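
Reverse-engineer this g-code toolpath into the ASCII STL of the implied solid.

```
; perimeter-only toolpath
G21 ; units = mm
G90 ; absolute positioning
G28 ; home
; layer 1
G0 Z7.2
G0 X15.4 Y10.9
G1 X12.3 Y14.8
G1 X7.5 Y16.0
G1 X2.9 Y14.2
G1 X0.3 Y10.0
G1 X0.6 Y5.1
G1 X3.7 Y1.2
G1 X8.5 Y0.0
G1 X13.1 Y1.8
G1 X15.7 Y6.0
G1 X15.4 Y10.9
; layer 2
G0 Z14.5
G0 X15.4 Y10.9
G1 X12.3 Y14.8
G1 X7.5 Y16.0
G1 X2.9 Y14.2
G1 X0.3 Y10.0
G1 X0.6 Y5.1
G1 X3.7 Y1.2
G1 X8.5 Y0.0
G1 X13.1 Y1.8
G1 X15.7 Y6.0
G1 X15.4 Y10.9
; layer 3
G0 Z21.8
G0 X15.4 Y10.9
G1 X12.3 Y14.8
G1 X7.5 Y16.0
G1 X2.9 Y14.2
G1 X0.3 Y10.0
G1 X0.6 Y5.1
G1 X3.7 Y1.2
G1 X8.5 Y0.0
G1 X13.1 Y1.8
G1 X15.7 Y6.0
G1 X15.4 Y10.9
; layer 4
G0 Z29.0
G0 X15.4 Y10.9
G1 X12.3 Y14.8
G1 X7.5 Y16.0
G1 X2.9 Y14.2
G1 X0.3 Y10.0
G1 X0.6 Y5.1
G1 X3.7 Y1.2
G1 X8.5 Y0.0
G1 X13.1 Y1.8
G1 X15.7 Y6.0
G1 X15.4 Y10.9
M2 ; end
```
solid part
  facet normal 0.0000 0.0000 -1.0000
    outer loop
      vertex 7.5 16.0 0.0
      vertex 12.3 14.8 0.0
      vertex 15.4 10.9 0.0
    endloop
  endfacet
  facet normal 0.0000 0.0000 -1.0000
    outer loop
      vertex 2.9 14.2 0.0
      vertex 7.5 16.0 0.0
      vertex 15.4 10.9 0.0
    endloop
  endfacet
  facet normal 0.0000 0.0000 -1.0000
    outer loop
      vertex 0.3 10.0 0.0
      vertex 2.9 14.2 0.0
      vertex 15.4 10.9 0.0
    endloop
  endfacet
  facet normal 0.0000 0.0000 -1.0000
    outer loop
      vertex 0.6 5.1 0.0
      vertex 0.3 10.0 0.0
      vertex 15.4 10.9 0.0
    endloop
  endfacet
  facet normal 0.0000 0.0000 -1.0000
    outer loop
      vertex 3.7 1.2 0.0
      vertex 0.6 5.1 0.0
      vertex 15.4 10.9 0.0
    endloop
  endfacet
  facet normal 0.0000 0.0000 -1.0000
    outer loop
      vertex 8.5 0.0 0.0
      vertex 3.7 1.2 0.0
      vertex 15.4 10.9 0.0
    endloop
  endfacet
  facet normal 0.0000 0.0000 -1.0000
    outer loop
      vertex 13.1 1.8 0.0
      vertex 8.5 0.0 0.0
      vertex 15.4 10.9 0.0
    endloop
  endfacet
  facet normal 0.0000 0.0000 -1.0000
    outer loop
      vertex 15.7 6.0 0.0
      vertex 13.1 1.8 0.0
      vertex 15.4 10.9 0.0
    endloop
  endfacet
  facet normal 0.0000 0.0000 1.0000
    outer loop
      vertex 15.4 10.9 29.0
      vertex 12.3 14.8 29.0
      vertex 7.5 16.0 29.0
    endloop
  endfacet
  facet normal 0.0000 0.0000 1.0000
    outer loop
      vertex 15.4 10.9 29.0
      vertex 7.5 16.0 29.0
      vertex 2.9 14.2 29.0
    endloop
  endfacet
  facet normal 0.0000 0.0000 1.0000
    outer loop
      vertex 15.4 10.9 29.0
      vertex 2.9 14.2 29.0
      vertex 0.3 10.0 29.0
    endloop
  endfacet
  facet normal 0.0000 0.0000 1.0000
    outer loop
      vertex 15.4 10.9 29.0
      vertex 0.3 10.0 29.0
      vertex 0.6 5.1 29.0
    endloop
  endfacet
  facet normal 0.0000 0.0000 1.0000
    outer loop
      vertex 15.4 10.9 29.0
      vertex 0.6 5.1 29.0
      vertex 3.7 1.2 29.0
    endloop
  endfacet
  facet normal 0.0000 0.0000 1.0000
    outer loop
      vertex 15.4 10.9 29.0
      vertex 3.7 1.2 29.0
      vertex 8.5 0.0 29.0
    endloop
  endfacet
  facet normal 0.0000 0.0000 1.0000
    outer loop
      vertex 15.4 10.9 29.0
      vertex 8.5 0.0 29.0
      vertex 13.1 1.8 29.0
    endloop
  endfacet
  facet normal 0.0000 0.0000 1.0000
    outer loop
      vertex 15.4 10.9 29.0
      vertex 13.1 1.8 29.0
      vertex 15.7 6.0 29.0
    endloop
  endfacet
  facet normal 0.7828 0.6222 0.0000
    outer loop
      vertex 15.4 10.9 0.0
      vertex 12.3 14.8 0.0
      vertex 12.3 14.8 29.0
    endloop
  endfacet
  facet normal 0.7828 0.6222 0.0000
    outer loop
      vertex 15.4 10.9 0.0
      vertex 12.3 14.8 29.0
      vertex 15.4 10.9 29.0
    endloop
  endfacet
  facet normal 0.2425 0.9701 0.0000
    outer loop
      vertex 12.3 14.8 0.0
      vertex 7.5 16.0 0.0
      vertex 7.5 16.0 29.0
    endloop
  endfacet
  facet normal 0.2425 0.9701 0.0000
    outer loop
      vertex 12.3 14.8 0.0
      vertex 7.5 16.0 29.0
      vertex 12.3 14.8 29.0
    endloop
  endfacet
  facet normal -0.3644 0.9312 0.0000
    outer loop
      vertex 7.5 16.0 0.0
      vertex 2.9 14.2 0.0
      vertex 2.9 14.2 29.0
    endloop
  endfacet
  facet normal -0.3644 0.9312 0.0000
    outer loop
      vertex 7.5 16.0 0.0
      vertex 2.9 14.2 29.0
      vertex 7.5 16.0 29.0
    endloop
  endfacet
  facet normal -0.8503 0.5264 0.0000
    outer loop
      vertex 2.9 14.2 0.0
      vertex 0.3 10.0 0.0
      vertex 0.3 10.0 29.0
    endloop
  endfacet
  facet normal -0.8503 0.5264 0.0000
    outer loop
      vertex 2.9 14.2 0.0
      vertex 0.3 10.0 29.0
      vertex 2.9 14.2 29.0
    endloop
  endfacet
  facet normal -0.9981 -0.0611 0.0000
    outer loop
      vertex 0.3 10.0 0.0
      vertex 0.6 5.1 0.0
      vertex 0.6 5.1 29.0
    endloop
  endfacet
  facet normal -0.9981 -0.0611 0.0000
    outer loop
      vertex 0.3 10.0 0.0
      vertex 0.6 5.1 29.0
      vertex 0.3 10.0 29.0
    endloop
  endfacet
  facet normal -0.7828 -0.6222 0.0000
    outer loop
      vertex 0.6 5.1 0.0
      vertex 3.7 1.2 0.0
      vertex 3.7 1.2 29.0
    endloop
  endfacet
  facet normal -0.7828 -0.6222 0.0000
    outer loop
      vertex 0.6 5.1 0.0
      vertex 3.7 1.2 29.0
      vertex 0.6 5.1 29.0
    endloop
  endfacet
  facet normal -0.2425 -0.9701 0.0000
    outer loop
      vertex 3.7 1.2 0.0
      vertex 8.5 0.0 0.0
      vertex 8.5 0.0 29.0
    endloop
  endfacet
  facet normal -0.2425 -0.9701 0.0000
    outer loop
      vertex 3.7 1.2 0.0
      vertex 8.5 0.0 29.0
      vertex 3.7 1.2 29.0
    endloop
  endfacet
  facet normal 0.3644 -0.9312 0.0000
    outer loop
      vertex 8.5 0.0 0.0
      vertex 13.1 1.8 0.0
      vertex 13.1 1.8 29.0
    endloop
  endfacet
  facet normal 0.3644 -0.9312 0.0000
    outer loop
      vertex 8.5 0.0 0.0
      vertex 13.1 1.8 29.0
      vertex 8.5 0.0 29.0
    endloop
  endfacet
  facet normal 0.8503 -0.5264 0.0000
    outer loop
      vertex 13.1 1.8 0.0
      vertex 15.7 6.0 0.0
      vertex 15.7 6.0 29.0
    endloop
  endfacet
  facet normal 0.8503 -0.5264 0.0000
    outer loop
      vertex 13.1 1.8 0.0
      vertex 15.7 6.0 29.0
      vertex 13.1 1.8 29.0
    endloop
  endfacet
  facet normal 0.9981 0.0611 0.0000
    outer loop
      vertex 15.7 6.0 0.0
      vertex 15.4 10.9 0.0
      vertex 15.4 10.9 29.0
    endloop
  endfacet
  facet normal 0.9981 0.0611 0.0000
    outer loop
      vertex 15.7 6.0 0.0
      vertex 15.4 10.9 29.0
      vertex 15.7 6.0 29.0
    endloop
  endfacet
endsolid part

The G0 Z moves step by Δz≈7.2 mm. Every layer's G1 loop is the same polygon, so the solid is a straight extrusion of it from z=0 to z≈29. Closing with flat bottom and top caps and triangulating gives 36 facets — a regular 10-sided prism (a cylinder approximated with 10 flat sides), circumscribed radius ≈ 8 mm, height ≈ 29 mm.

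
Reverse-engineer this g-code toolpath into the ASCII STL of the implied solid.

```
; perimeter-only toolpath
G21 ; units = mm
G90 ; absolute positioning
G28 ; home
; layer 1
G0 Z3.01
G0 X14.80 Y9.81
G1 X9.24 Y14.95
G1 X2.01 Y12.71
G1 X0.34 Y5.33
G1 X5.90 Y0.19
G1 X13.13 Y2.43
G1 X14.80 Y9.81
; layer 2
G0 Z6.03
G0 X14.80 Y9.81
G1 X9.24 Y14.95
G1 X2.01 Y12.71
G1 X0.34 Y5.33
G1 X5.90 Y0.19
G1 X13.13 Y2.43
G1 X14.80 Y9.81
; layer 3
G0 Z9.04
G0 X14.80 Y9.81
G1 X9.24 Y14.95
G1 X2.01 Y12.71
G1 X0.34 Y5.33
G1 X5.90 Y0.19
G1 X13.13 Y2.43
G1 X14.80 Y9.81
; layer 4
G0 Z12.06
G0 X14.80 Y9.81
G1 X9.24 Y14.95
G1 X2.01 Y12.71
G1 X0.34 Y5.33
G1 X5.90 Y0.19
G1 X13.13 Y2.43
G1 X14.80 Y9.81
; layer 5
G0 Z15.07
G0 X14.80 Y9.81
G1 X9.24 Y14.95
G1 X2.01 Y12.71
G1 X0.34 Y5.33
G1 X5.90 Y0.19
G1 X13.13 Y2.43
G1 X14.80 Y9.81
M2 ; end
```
solid part
  facet normal 0.0000 0.0000 -1.0000
    outer loop
      vertex 2.01 12.71 0.00
      vertex 9.24 14.95 0.00
      vertex 14.80 9.81 0.00
    endloop
  endfacet
  facet normal 0.0000 0.0000 -1.0000
    outer loop
      vertex 0.34 5.33 0.00
      vertex 2.01 12.71 0.00
      vertex 14.80 9.81 0.00
    endloop
  endfacet
  facet normal 0.0000 0.0000 -1.0000
    outer loop
      vertex 5.90 0.19 0.00
      vertex 0.34 5.33 0.00
      vertex 14.80 9.81 0.00
    endloop
  endfacet
  facet normal 0.0000 0.0000 -1.0000
    outer loop
      vertex 13.13 2.43 0.00
      vertex 5.90 0.19 0.00
      vertex 14.80 9.81 0.00
    endloop
  endfacet
  facet normal 0.0000 0.0000 1.0000
    outer loop
      vertex 14.80 9.81 15.07
      vertex 9.24 14.95 15.07
      vertex 2.01 12.71 15.07
    endloop
  endfacet
  facet normal 0.0000 0.0000 1.0000
    outer loop
      vertex 14.80 9.81 15.07
      vertex 2.01 12.71 15.07
      vertex 0.34 5.33 15.07
    endloop
  endfacet
  facet normal 0.0000 0.0000 1.0000
    outer loop
      vertex 14.80 9.81 15.07
      vertex 0.34 5.33 15.07
      vertex 5.90 0.19 15.07
    endloop
  endfacet
  facet normal 0.0000 0.0000 1.0000
    outer loop
      vertex 14.80 9.81 15.07
      vertex 5.90 0.19 15.07
      vertex 13.13 2.43 15.07
    endloop
  endfacet
  facet normal 0.6788 0.7343 0.0000
    outer loop
      vertex 14.80 9.81 0.00
      vertex 9.24 14.95 0.00
      vertex 9.24 14.95 15.07
    endloop
  endfacet
  facet normal 0.6788 0.7343 0.0000
    outer loop
      vertex 14.80 9.81 0.00
      vertex 9.24 14.95 15.07
      vertex 14.80 9.81 15.07
    endloop
  endfacet
  facet normal -0.2959 0.9552 0.0000
    outer loop
      vertex 9.24 14.95 0.00
      vertex 2.01 12.71 0.00
      vertex 2.01 12.71 15.07
    endloop
  endfacet
  facet normal -0.2959 0.9552 0.0000
    outer loop
      vertex 9.24 14.95 0.00
      vertex 2.01 12.71 15.07
      vertex 9.24 14.95 15.07
    endloop
  endfacet
  facet normal -0.9753 0.2207 0.0000
    outer loop
      vertex 2.01 12.71 0.00
      vertex 0.34 5.33 0.00
      vertex 0.34 5.33 15.07
    endloop
  endfacet
  facet normal -0.9753 0.2207 0.0000
    outer loop
      vertex 2.01 12.71 0.00
      vertex 0.34 5.33 15.07
      vertex 2.01 12.71 15.07
    endloop
  endfacet
  facet normal -0.6788 -0.7343 0.0000
    outer loop
      vertex 0.34 5.33 0.00
      vertex 5.90 0.19 0.00
      vertex 5.90 0.19 15.07
    endloop
  endfacet
  facet normal -0.6788 -0.7343 0.0000
    outer loop
      vertex 0.34 5.33 0.00
      vertex 5.90 0.19 15.07
      vertex 0.34 5.33 15.07
    endloop
  endfacet
  facet normal 0.2959 -0.9552 0.0000
    outer loop
      vertex 5.90 0.19 0.00
      vertex 13.13 2.43 0.00
      vertex 13.13 2.43 15.07
    endloop
  endfacet
  facet normal 0.2959 -0.9552 0.0000
    outer loop
      vertex 5.90 0.19 0.00
      vertex 13.13 2.43 15.07
      vertex 5.90 0.19 15.07
    endloop
  endfacet
  facet normal 0.9753 -0.2207 0.0000
    outer loop
      vertex 13.13 2.43 0.00
      vertex 14.80 9.81 0.00
      vertex 14.80 9.81 15.07
    endloop
  endfacet
  facet normal 0.9753 -0.2207 0.0000
    outer loop
      vertex 13.13 2.43 0.00
      vertex 14.80 9.81 15.07
      vertex 13.13 2.43 15.07
    endloop
  endfacet
endsolid part

The G0 Z moves step by Δz≈3.01 mm. Every layer's G1 loop is the same polygon, so the solid is a straight extrusion of it from z=0 to z≈15.1. Closing with flat bottom and top caps and triangulating gives 20 facets — a regular 6-sided prism (a cylinder approximated with 6 flat sides), circumscribed radius ≈ 7.57 mm, height ≈ 15.1 mm.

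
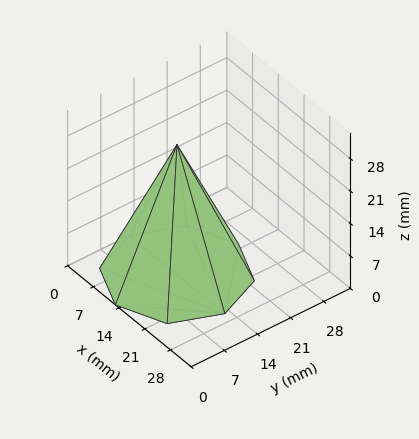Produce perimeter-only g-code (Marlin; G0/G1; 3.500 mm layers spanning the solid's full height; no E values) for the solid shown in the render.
Reading the render: the shape is a regular 8-sided pyramid, base circumscribed radius ≈ 13 mm, apex at z ≈ 28 mm (dimensions read to the nearest mm from the axis ticks). For the g-code, the solid's height is divided into equal slices at the stated Δz and each level perimeter traced with G1 moves after a G0 lift.

; perimeter-only toolpath
G21 ; units = mm
G90 ; absolute positioning
G28 ; home
; layer 1
G0 Z3.500
G0 X24.375 Y13.000
G1 X21.043 Y21.043
G1 X13.000 Y24.375
G1 X4.957 Y21.043
G1 X1.625 Y13.000
G1 X4.957 Y4.957
G1 X13.000 Y1.625
G1 X21.043 Y4.957
G1 X24.375 Y13.000
; layer 2
G0 Z7.000
G0 X22.750 Y13.000
G1 X19.894 Y19.894
G1 X13.000 Y22.750
G1 X6.106 Y19.894
G1 X3.250 Y13.000
G1 X6.106 Y6.106
G1 X13.000 Y3.250
G1 X19.894 Y6.106
G1 X22.750 Y13.000
; layer 3
G0 Z10.500
G0 X21.125 Y13.000
G1 X18.745 Y18.745
G1 X13.000 Y21.125
G1 X7.255 Y18.745
G1 X4.875 Y13.000
G1 X7.255 Y7.255
G1 X13.000 Y4.875
G1 X18.745 Y7.255
G1 X21.125 Y13.000
; layer 4
G0 Z14.000
G0 X19.500 Y13.000
G1 X17.596 Y17.596
G1 X13.000 Y19.500
G1 X8.404 Y17.596
G1 X6.500 Y13.000
G1 X8.404 Y8.404
G1 X13.000 Y6.500
G1 X17.596 Y8.404
G1 X19.500 Y13.000
; layer 5
G0 Z17.500
G0 X17.875 Y13.000
G1 X16.447 Y16.447
G1 X13.000 Y17.875
G1 X9.553 Y16.447
G1 X8.125 Y13.000
G1 X9.553 Y9.553
G1 X13.000 Y8.125
G1 X16.447 Y9.553
G1 X17.875 Y13.000
; layer 6
G0 Z21.000
G0 X16.250 Y13.000
G1 X15.298 Y15.298
G1 X13.000 Y16.250
G1 X10.702 Y15.298
G1 X9.750 Y13.000
G1 X10.702 Y10.702
G1 X13.000 Y9.750
G1 X15.298 Y10.702
G1 X16.250 Y13.000
; layer 7
G0 Z24.500
G0 X14.625 Y13.000
G1 X14.149 Y14.149
G1 X13.000 Y14.625
G1 X11.851 Y14.149
G1 X11.375 Y13.000
G1 X11.851 Y11.851
G1 X13.000 Y11.375
G1 X14.149 Y11.851
G1 X14.625 Y13.000
M2 ; end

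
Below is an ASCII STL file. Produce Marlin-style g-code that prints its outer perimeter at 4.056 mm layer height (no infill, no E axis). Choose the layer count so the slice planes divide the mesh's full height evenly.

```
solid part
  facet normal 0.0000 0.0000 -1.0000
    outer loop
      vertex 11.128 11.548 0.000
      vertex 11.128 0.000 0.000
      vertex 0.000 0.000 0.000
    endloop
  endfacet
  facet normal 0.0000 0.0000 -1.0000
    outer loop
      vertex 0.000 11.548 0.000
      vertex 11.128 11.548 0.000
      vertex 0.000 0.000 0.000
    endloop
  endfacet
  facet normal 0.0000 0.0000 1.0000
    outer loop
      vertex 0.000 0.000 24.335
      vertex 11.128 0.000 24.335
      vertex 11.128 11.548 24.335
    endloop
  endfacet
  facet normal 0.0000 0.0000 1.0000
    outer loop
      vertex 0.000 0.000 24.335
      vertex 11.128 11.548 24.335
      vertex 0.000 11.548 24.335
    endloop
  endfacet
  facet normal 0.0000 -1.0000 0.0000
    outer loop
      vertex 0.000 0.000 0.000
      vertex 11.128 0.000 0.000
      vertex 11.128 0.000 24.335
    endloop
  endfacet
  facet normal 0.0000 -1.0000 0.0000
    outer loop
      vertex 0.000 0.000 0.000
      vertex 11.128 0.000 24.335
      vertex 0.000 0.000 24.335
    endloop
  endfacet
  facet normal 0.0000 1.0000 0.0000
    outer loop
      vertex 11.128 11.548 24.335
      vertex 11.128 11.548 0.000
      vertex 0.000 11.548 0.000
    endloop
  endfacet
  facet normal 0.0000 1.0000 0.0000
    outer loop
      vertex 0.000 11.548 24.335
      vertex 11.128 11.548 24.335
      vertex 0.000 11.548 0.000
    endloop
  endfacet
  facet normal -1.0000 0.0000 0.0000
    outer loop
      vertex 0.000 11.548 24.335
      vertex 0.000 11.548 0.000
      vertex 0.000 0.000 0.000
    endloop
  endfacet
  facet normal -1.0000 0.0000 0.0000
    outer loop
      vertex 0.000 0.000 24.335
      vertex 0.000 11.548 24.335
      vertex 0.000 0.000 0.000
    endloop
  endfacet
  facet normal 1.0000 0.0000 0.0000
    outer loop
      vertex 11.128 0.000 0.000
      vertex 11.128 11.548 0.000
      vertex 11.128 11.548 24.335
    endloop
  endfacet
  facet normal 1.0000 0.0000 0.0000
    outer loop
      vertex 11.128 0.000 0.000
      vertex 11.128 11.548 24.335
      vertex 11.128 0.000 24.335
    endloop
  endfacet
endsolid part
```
; perimeter-only toolpath
G21 ; units = mm
G90 ; absolute positioning
G28 ; home
; layer 1
G0 Z4.056
G0 X0.000 Y0.000
G1 X11.128 Y0.000
G1 X11.128 Y11.548
G1 X0.000 Y11.548
G1 X0.000 Y0.000
; layer 2
G0 Z8.112
G0 X0.000 Y0.000
G1 X11.128 Y0.000
G1 X11.128 Y11.548
G1 X0.000 Y11.548
G1 X0.000 Y0.000
; layer 3
G0 Z12.168
G0 X0.000 Y0.000
G1 X11.128 Y0.000
G1 X11.128 Y11.548
G1 X0.000 Y11.548
G1 X0.000 Y0.000
; layer 4
G0 Z16.223
G0 X0.000 Y0.000
G1 X11.128 Y0.000
G1 X11.128 Y11.548
G1 X0.000 Y11.548
G1 X0.000 Y0.000
; layer 5
G0 Z20.279
G0 X0.000 Y0.000
G1 X11.128 Y0.000
G1 X11.128 Y11.548
G1 X0.000 Y11.548
G1 X0.000 Y0.000
; layer 6
G0 Z24.335
G0 X0.000 Y0.000
G1 X11.128 Y0.000
G1 X11.128 Y11.548
G1 X0.000 Y11.548
G1 X0.000 Y0.000
M2 ; end

The solid is a rectangular box, roughly 11.1 × 11.5 mm footprint and 24.3 mm tall. Slicing at Δz = 4.056 mm — 6 equal slices spanning the solid's height, so layer i sits at z = i·h/6 — gives 6 non-empty perimeters. Each is a 4-segment closed polygon; G0 lifts to the layer z and rapids to the start vertex, then G1 traces the edges.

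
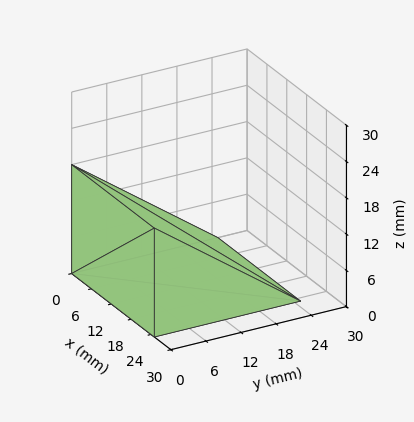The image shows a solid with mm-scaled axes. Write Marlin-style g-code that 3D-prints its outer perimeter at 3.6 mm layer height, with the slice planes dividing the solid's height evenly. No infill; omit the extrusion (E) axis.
Reading the render: the shape is a wedge (ramp): 25 × 25 mm base, rising to 18 mm along the y=0 edge and sloping linearly to z=0 at y=25 (dimensions read to the nearest mm from the axis ticks). For the g-code, the solid's height is divided into equal slices at the stated Δz and each level perimeter traced with G1 moves after a G0 lift.

; perimeter-only toolpath
G21 ; units = mm
G90 ; absolute positioning
G28 ; home
; layer 1
G0 Z3.6
G0 X0.0 Y0.0
G1 X25.0 Y0.0
G1 X25.0 Y20.0
G1 X0.0 Y20.0
G1 X0.0 Y0.0
; layer 2
G0 Z7.2
G0 X0.0 Y0.0
G1 X25.0 Y0.0
G1 X25.0 Y15.0
G1 X0.0 Y15.0
G1 X0.0 Y0.0
; layer 3
G0 Z10.8
G0 X0.0 Y0.0
G1 X25.0 Y0.0
G1 X25.0 Y10.0
G1 X0.0 Y10.0
G1 X0.0 Y0.0
; layer 4
G0 Z14.4
G0 X0.0 Y0.0
G1 X25.0 Y0.0
G1 X25.0 Y5.0
G1 X0.0 Y5.0
G1 X0.0 Y0.0
M2 ; end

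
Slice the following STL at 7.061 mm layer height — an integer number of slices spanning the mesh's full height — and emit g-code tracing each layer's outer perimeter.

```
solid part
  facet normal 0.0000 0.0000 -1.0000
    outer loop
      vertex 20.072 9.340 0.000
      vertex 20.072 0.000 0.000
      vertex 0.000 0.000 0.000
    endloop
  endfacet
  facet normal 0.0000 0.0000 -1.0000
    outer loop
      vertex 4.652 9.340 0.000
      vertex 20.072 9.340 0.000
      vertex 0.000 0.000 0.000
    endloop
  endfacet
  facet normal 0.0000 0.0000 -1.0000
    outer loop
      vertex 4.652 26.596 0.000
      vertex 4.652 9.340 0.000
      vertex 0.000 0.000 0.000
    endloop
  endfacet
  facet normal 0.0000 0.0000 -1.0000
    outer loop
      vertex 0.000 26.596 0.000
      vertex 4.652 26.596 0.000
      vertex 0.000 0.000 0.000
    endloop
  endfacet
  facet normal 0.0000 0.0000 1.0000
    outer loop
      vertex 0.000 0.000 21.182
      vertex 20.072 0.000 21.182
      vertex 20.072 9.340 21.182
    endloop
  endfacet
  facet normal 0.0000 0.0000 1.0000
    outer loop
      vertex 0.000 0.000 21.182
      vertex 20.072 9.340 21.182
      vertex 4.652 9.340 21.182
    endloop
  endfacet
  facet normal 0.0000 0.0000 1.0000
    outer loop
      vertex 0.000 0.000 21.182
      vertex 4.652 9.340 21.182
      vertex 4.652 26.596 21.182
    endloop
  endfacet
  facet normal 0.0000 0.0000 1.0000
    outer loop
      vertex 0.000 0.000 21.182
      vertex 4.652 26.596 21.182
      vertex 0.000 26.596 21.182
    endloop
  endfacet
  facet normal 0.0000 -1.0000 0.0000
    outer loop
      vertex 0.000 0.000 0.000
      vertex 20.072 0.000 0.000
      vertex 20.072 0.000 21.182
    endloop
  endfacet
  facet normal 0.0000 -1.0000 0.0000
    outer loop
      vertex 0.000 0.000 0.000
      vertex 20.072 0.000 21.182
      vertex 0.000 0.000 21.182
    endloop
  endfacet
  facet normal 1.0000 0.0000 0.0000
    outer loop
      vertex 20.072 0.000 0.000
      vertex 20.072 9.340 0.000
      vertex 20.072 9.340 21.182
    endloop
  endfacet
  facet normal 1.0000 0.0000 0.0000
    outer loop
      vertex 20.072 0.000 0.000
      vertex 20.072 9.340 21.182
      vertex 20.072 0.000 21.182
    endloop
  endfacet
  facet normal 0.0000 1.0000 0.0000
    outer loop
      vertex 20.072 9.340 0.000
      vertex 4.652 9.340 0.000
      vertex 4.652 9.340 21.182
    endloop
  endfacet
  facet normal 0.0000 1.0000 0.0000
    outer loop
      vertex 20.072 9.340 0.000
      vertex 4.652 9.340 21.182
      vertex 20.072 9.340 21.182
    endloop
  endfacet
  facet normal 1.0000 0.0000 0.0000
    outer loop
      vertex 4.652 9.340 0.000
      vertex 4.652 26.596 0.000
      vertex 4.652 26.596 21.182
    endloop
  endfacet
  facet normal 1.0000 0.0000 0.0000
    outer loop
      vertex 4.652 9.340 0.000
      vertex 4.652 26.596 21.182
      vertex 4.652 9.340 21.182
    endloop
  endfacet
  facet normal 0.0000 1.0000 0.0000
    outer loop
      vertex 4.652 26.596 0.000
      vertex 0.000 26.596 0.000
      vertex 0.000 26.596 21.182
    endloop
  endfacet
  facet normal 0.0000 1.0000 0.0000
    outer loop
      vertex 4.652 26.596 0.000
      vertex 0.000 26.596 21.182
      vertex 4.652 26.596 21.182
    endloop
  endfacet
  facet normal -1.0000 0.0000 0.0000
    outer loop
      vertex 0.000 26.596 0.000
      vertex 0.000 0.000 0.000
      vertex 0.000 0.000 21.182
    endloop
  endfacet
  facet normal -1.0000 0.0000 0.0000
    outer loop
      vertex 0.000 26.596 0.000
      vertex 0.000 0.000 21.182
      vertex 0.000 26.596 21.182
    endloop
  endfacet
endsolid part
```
; perimeter-only toolpath
G21 ; units = mm
G90 ; absolute positioning
G28 ; home
; layer 1
G0 Z7.061
G0 X0.000 Y0.000
G1 X20.072 Y0.000
G1 X20.072 Y9.340
G1 X4.652 Y9.340
G1 X4.652 Y26.596
G1 X0.000 Y26.596
G1 X0.000 Y0.000
; layer 2
G0 Z14.121
G0 X0.000 Y0.000
G1 X20.072 Y0.000
G1 X20.072 Y9.340
G1 X4.652 Y9.340
G1 X4.652 Y26.596
G1 X0.000 Y26.596
G1 X0.000 Y0.000
; layer 3
G0 Z21.182
G0 X0.000 Y0.000
G1 X20.072 Y0.000
G1 X20.072 Y9.340
G1 X4.652 Y9.340
G1 X4.652 Y26.596
G1 X0.000 Y26.596
G1 X0.000 Y0.000
M2 ; end

The solid is an L-shaped prism: outer 20.1 × 26.6 mm, arm thicknesses ≈ 9.34 mm (horizontal) and 4.65 mm (vertical), extruded 21.2 mm in z. Slicing at Δz = 7.061 mm — 3 equal slices spanning the solid's height, so layer i sits at z = i·h/3 — gives 3 non-empty perimeters. Each is a 6-segment closed polygon; G0 lifts to the layer z and rapids to the start vertex, then G1 traces the edges.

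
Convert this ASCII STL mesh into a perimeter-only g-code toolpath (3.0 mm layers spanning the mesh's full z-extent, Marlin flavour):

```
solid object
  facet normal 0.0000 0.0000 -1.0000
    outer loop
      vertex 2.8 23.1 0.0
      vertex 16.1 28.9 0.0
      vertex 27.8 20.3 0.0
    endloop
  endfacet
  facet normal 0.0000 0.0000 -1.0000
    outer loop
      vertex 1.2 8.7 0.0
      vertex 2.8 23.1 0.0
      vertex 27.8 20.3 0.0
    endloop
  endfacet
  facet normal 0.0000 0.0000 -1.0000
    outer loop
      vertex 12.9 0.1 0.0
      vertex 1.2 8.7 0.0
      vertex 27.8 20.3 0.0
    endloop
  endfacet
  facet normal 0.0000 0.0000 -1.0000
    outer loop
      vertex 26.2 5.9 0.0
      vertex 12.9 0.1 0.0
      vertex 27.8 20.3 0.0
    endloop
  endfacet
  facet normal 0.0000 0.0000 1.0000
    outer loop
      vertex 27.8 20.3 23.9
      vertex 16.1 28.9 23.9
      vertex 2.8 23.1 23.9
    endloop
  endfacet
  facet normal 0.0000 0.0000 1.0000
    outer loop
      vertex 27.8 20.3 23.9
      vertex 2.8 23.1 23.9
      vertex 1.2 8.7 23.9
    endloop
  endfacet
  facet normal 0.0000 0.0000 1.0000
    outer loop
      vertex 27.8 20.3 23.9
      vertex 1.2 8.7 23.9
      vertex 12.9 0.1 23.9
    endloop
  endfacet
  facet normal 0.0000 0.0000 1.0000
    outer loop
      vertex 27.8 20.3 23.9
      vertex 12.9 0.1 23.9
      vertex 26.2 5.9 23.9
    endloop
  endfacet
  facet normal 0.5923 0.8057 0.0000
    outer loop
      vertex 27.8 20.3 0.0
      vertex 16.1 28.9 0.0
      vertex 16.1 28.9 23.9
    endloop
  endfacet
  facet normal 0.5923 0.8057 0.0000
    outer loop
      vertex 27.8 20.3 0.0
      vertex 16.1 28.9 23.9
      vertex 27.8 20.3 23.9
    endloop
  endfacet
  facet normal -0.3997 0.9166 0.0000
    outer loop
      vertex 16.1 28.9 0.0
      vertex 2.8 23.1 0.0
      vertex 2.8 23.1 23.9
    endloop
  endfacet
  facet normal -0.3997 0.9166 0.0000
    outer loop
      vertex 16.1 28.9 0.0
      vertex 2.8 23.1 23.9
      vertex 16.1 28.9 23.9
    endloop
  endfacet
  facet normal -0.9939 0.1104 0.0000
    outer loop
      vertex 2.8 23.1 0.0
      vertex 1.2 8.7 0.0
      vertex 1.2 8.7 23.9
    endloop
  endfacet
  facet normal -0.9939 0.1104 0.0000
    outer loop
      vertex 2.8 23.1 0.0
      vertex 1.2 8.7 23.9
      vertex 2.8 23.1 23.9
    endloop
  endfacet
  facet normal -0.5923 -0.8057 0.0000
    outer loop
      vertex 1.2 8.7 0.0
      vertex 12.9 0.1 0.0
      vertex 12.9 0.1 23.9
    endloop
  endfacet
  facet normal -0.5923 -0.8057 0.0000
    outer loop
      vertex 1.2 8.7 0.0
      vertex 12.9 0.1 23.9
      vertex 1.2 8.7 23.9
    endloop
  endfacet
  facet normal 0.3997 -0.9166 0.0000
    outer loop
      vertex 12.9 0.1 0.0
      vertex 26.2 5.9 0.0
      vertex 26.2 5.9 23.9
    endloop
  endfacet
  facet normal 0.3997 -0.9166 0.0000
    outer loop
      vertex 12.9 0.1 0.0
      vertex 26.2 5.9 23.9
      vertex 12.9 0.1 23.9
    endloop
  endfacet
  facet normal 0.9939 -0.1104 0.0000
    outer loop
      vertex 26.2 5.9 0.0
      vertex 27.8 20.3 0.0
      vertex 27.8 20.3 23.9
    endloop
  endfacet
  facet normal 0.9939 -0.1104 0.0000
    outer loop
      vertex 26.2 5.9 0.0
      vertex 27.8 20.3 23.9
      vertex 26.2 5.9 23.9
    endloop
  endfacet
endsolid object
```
; perimeter-only toolpath
G21 ; units = mm
G90 ; absolute positioning
G28 ; home
; layer 1
G0 Z3.0
G0 X27.8 Y20.3
G1 X16.1 Y28.9
G1 X2.8 Y23.1
G1 X1.2 Y8.7
G1 X12.9 Y0.1
G1 X26.2 Y5.9
G1 X27.8 Y20.3
; layer 2
G0 Z6.0
G0 X27.8 Y20.3
G1 X16.1 Y28.9
G1 X2.8 Y23.1
G1 X1.2 Y8.7
G1 X12.9 Y0.1
G1 X26.2 Y5.9
G1 X27.8 Y20.3
; layer 3
G0 Z9.0
G0 X27.8 Y20.3
G1 X16.1 Y28.9
G1 X2.8 Y23.1
G1 X1.2 Y8.7
G1 X12.9 Y0.1
G1 X26.2 Y5.9
G1 X27.8 Y20.3
; layer 4
G0 Z11.9
G0 X27.8 Y20.3
G1 X16.1 Y28.9
G1 X2.8 Y23.1
G1 X1.2 Y8.7
G1 X12.9 Y0.1
G1 X26.2 Y5.9
G1 X27.8 Y20.3
; layer 5
G0 Z14.9
G0 X27.8 Y20.3
G1 X16.1 Y28.9
G1 X2.8 Y23.1
G1 X1.2 Y8.7
G1 X12.9 Y0.1
G1 X26.2 Y5.9
G1 X27.8 Y20.3
; layer 6
G0 Z17.9
G0 X27.8 Y20.3
G1 X16.1 Y28.9
G1 X2.8 Y23.1
G1 X1.2 Y8.7
G1 X12.9 Y0.1
G1 X26.2 Y5.9
G1 X27.8 Y20.3
; layer 7
G0 Z20.9
G0 X27.8 Y20.3
G1 X16.1 Y28.9
G1 X2.8 Y23.1
G1 X1.2 Y8.7
G1 X12.9 Y0.1
G1 X26.2 Y5.9
G1 X27.8 Y20.3
; layer 8
G0 Z23.9
G0 X27.8 Y20.3
G1 X16.1 Y28.9
G1 X2.8 Y23.1
G1 X1.2 Y8.7
G1 X12.9 Y0.1
G1 X26.2 Y5.9
G1 X27.8 Y20.3
M2 ; end

The solid is a regular 6-sided prism (a cylinder approximated with 6 flat sides), circumscribed radius ≈ 14.5 mm, height ≈ 23.9 mm. Slicing at Δz = 3.0 mm — 8 equal slices spanning the solid's height, so layer i sits at z = i·h/8 — gives 8 non-empty perimeters. Each is a 6-segment closed polygon; G0 lifts to the layer z and rapids to the start vertex, then G1 traces the edges.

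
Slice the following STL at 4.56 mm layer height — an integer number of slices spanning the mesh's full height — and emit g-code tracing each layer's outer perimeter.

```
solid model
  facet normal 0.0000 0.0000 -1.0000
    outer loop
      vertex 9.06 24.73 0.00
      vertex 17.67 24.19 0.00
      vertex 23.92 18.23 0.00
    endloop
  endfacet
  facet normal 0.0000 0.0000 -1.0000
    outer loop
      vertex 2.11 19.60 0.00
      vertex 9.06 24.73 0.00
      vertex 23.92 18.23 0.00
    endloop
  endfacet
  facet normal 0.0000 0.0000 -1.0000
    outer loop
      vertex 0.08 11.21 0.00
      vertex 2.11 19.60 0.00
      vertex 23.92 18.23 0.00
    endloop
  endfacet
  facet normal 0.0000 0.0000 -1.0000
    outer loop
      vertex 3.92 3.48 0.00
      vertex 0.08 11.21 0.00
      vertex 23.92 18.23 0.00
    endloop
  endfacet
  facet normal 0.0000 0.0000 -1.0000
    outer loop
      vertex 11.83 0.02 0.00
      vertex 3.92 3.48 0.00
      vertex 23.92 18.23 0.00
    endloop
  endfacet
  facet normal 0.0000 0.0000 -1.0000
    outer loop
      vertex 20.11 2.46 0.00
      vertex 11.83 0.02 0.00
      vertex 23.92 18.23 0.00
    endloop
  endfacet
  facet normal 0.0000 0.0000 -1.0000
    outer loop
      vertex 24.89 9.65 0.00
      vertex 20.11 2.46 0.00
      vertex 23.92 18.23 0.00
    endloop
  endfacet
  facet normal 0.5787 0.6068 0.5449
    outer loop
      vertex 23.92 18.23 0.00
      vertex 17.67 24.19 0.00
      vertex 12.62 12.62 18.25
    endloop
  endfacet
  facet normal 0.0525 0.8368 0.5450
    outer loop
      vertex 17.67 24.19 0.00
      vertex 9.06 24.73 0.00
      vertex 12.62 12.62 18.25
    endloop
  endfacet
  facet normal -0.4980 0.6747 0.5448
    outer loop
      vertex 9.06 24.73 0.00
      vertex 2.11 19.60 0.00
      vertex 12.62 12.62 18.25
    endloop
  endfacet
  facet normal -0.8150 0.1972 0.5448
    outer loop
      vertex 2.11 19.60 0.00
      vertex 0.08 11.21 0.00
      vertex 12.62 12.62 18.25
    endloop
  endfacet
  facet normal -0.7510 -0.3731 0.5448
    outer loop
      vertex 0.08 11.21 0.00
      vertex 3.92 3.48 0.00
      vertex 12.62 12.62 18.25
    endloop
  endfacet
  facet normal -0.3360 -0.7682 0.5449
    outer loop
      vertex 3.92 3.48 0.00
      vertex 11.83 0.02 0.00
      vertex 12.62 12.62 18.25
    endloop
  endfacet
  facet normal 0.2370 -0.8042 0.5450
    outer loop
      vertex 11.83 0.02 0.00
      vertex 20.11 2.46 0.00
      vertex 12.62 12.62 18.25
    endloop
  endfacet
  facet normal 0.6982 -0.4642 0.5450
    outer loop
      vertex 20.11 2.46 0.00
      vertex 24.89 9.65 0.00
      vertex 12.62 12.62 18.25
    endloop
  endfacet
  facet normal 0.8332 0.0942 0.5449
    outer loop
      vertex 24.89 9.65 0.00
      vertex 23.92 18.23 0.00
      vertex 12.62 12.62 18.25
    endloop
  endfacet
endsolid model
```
; perimeter-only toolpath
G21 ; units = mm
G90 ; absolute positioning
G28 ; home
; layer 1
G0 Z4.56
G0 X21.10 Y16.83
G1 X16.41 Y21.30
G1 X9.95 Y21.70
G1 X4.74 Y17.86
G1 X3.21 Y11.56
G1 X6.09 Y5.76
G1 X12.03 Y3.17
G1 X18.24 Y5.00
G1 X21.82 Y10.39
G1 X21.10 Y16.83
; layer 2
G0 Z9.12
G0 X18.27 Y15.43
G1 X15.14 Y18.41
G1 X10.84 Y18.68
G1 X7.36 Y16.11
G1 X6.35 Y11.91
G1 X8.27 Y8.05
G1 X12.22 Y6.32
G1 X16.36 Y7.54
G1 X18.75 Y11.13
G1 X18.27 Y15.43
; layer 3
G0 Z13.69
G0 X15.45 Y14.02
G1 X13.88 Y15.51
G1 X11.73 Y15.65
G1 X9.99 Y14.37
G1 X9.48 Y12.27
G1 X10.45 Y10.33
G1 X12.42 Y9.47
G1 X14.49 Y10.08
G1 X15.69 Y11.88
G1 X15.45 Y14.02
M2 ; end

The solid is a regular 9-sided pyramid, base circumscribed radius ≈ 12.6 mm, apex at z ≈ 18.2 mm. Slicing at Δz = 4.56 mm — 4 equal slices spanning the solid's height, so layer i sits at z = i·h/4 — gives 3 non-empty perimeters. Each is a 9-segment closed polygon; G0 lifts to the layer z and rapids to the start vertex, then G1 traces the edges. The cross-section shrinks linearly with z (the slice at the apex is degenerate and omitted).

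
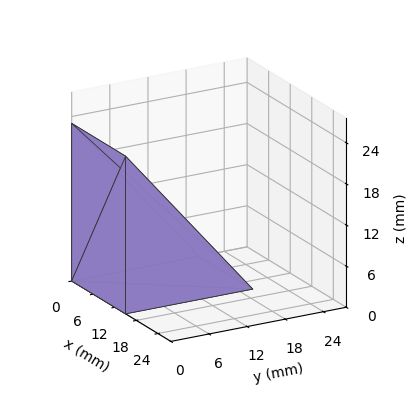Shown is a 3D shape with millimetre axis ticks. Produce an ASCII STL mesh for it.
Reading the render: the shape is a wedge (ramp): 15 × 20 mm base, rising to 23 mm along the y=0 edge and sloping linearly to z=0 at y=20 (dimensions read to the nearest mm from the axis ticks). For the STL, each face is triangulated and given an outward normal.

solid part
  facet normal 0.0000 0.0000 -1.0000
    outer loop
      vertex 15.0 20.0 0.0
      vertex 15.0 0.0 0.0
      vertex 0.0 0.0 0.0
    endloop
  endfacet
  facet normal 0.0000 0.0000 -1.0000
    outer loop
      vertex 0.0 20.0 0.0
      vertex 15.0 20.0 0.0
      vertex 0.0 0.0 0.0
    endloop
  endfacet
  facet normal 0.0000 -1.0000 0.0000
    outer loop
      vertex 0.0 0.0 0.0
      vertex 15.0 0.0 0.0
      vertex 15.0 0.0 23.0
    endloop
  endfacet
  facet normal 0.0000 -1.0000 0.0000
    outer loop
      vertex 0.0 0.0 0.0
      vertex 15.0 0.0 23.0
      vertex 0.0 0.0 23.0
    endloop
  endfacet
  facet normal 0.0000 0.7546 0.6562
    outer loop
      vertex 0.0 0.0 23.0
      vertex 15.0 0.0 23.0
      vertex 15.0 20.0 0.0
    endloop
  endfacet
  facet normal 0.0000 0.7546 0.6562
    outer loop
      vertex 0.0 0.0 23.0
      vertex 15.0 20.0 0.0
      vertex 0.0 20.0 0.0
    endloop
  endfacet
  facet normal -1.0000 0.0000 0.0000
    outer loop
      vertex 0.0 0.0 23.0
      vertex 0.0 20.0 0.0
      vertex 0.0 0.0 0.0
    endloop
  endfacet
  facet normal 1.0000 0.0000 0.0000
    outer loop
      vertex 15.0 0.0 0.0
      vertex 15.0 20.0 0.0
      vertex 15.0 0.0 23.0
    endloop
  endfacet
endsolid part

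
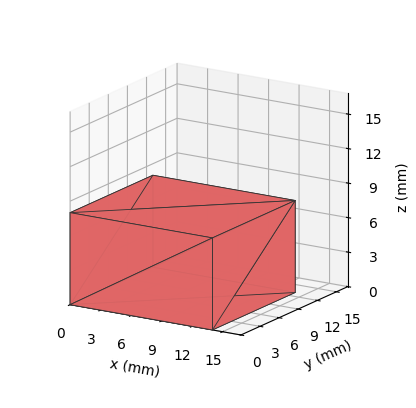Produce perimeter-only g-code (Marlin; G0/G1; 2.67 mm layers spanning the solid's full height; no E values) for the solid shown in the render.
Reading the render: the shape is a rectangular box, roughly 14 × 13 mm footprint and 8 mm tall (dimensions read to the nearest mm from the axis ticks). For the g-code, the solid's height is divided into equal slices at the stated Δz and each level perimeter traced with G1 moves after a G0 lift.

; perimeter-only toolpath
G21 ; units = mm
G90 ; absolute positioning
G28 ; home
; layer 1
G0 Z2.67
G0 X0.00 Y0.00
G1 X14.00 Y0.00
G1 X14.00 Y13.00
G1 X0.00 Y13.00
G1 X0.00 Y0.00
; layer 2
G0 Z5.33
G0 X0.00 Y0.00
G1 X14.00 Y0.00
G1 X14.00 Y13.00
G1 X0.00 Y13.00
G1 X0.00 Y0.00
; layer 3
G0 Z8.00
G0 X0.00 Y0.00
G1 X14.00 Y0.00
G1 X14.00 Y13.00
G1 X0.00 Y13.00
G1 X0.00 Y0.00
M2 ; end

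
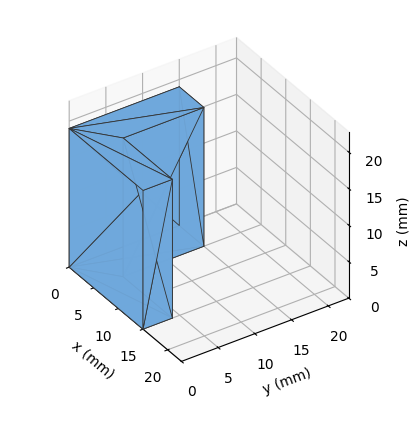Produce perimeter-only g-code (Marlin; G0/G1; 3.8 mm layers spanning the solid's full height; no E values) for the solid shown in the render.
Reading the render: the shape is an L-shaped prism: outer 15 × 15 mm, arm thicknesses ≈ 4 mm (horizontal) and 5 mm (vertical), extruded 19 mm in z (dimensions read to the nearest mm from the axis ticks). For the g-code, the solid's height is divided into equal slices at the stated Δz and each level perimeter traced with G1 moves after a G0 lift.

; perimeter-only toolpath
G21 ; units = mm
G90 ; absolute positioning
G28 ; home
; layer 1
G0 Z3.8
G0 X0.0 Y0.0
G1 X15.0 Y0.0
G1 X15.0 Y4.0
G1 X5.0 Y4.0
G1 X5.0 Y15.0
G1 X0.0 Y15.0
G1 X0.0 Y0.0
; layer 2
G0 Z7.6
G0 X0.0 Y0.0
G1 X15.0 Y0.0
G1 X15.0 Y4.0
G1 X5.0 Y4.0
G1 X5.0 Y15.0
G1 X0.0 Y15.0
G1 X0.0 Y0.0
; layer 3
G0 Z11.4
G0 X0.0 Y0.0
G1 X15.0 Y0.0
G1 X15.0 Y4.0
G1 X5.0 Y4.0
G1 X5.0 Y15.0
G1 X0.0 Y15.0
G1 X0.0 Y0.0
; layer 4
G0 Z15.2
G0 X0.0 Y0.0
G1 X15.0 Y0.0
G1 X15.0 Y4.0
G1 X5.0 Y4.0
G1 X5.0 Y15.0
G1 X0.0 Y15.0
G1 X0.0 Y0.0
; layer 5
G0 Z19.0
G0 X0.0 Y0.0
G1 X15.0 Y0.0
G1 X15.0 Y4.0
G1 X5.0 Y4.0
G1 X5.0 Y15.0
G1 X0.0 Y15.0
G1 X0.0 Y0.0
M2 ; end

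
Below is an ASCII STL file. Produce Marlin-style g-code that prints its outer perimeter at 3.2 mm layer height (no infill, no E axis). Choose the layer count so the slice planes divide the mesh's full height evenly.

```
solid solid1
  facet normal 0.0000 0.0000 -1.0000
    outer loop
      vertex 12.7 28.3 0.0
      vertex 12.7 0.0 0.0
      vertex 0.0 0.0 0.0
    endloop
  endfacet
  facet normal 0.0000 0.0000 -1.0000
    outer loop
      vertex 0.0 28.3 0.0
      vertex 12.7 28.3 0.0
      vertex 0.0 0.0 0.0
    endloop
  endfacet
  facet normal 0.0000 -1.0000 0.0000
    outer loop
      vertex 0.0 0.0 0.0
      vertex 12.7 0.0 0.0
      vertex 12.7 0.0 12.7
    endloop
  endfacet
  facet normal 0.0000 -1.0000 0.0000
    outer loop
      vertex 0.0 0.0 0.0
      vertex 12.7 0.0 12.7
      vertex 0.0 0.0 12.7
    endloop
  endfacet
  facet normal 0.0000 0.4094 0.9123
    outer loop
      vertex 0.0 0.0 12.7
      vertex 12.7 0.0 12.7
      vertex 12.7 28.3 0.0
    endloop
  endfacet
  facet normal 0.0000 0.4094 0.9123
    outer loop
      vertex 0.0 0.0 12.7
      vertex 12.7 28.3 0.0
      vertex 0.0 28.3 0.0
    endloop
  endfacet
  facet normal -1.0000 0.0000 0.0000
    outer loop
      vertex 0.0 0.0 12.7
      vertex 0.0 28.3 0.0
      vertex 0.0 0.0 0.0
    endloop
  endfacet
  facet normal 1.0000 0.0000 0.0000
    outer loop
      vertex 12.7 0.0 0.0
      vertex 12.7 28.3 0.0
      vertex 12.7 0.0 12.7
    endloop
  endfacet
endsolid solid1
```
; perimeter-only toolpath
G21 ; units = mm
G90 ; absolute positioning
G28 ; home
; layer 1
G0 Z3.2
G0 X0.0 Y0.0
G1 X12.7 Y0.0
G1 X12.7 Y21.2
G1 X0.0 Y21.2
G1 X0.0 Y0.0
; layer 2
G0 Z6.3
G0 X0.0 Y0.0
G1 X12.7 Y0.0
G1 X12.7 Y14.2
G1 X0.0 Y14.2
G1 X0.0 Y0.0
; layer 3
G0 Z9.5
G0 X0.0 Y0.0
G1 X12.7 Y0.0
G1 X12.7 Y7.1
G1 X0.0 Y7.1
G1 X0.0 Y0.0
M2 ; end

The solid is a wedge (ramp): 12.7 × 28.3 mm base, rising to 12.7 mm along the y=0 edge and sloping linearly to z=0 at y=28.3. Slicing at Δz = 3.2 mm — 4 equal slices spanning the solid's height, so layer i sits at z = i·h/4 — gives 3 non-empty perimeters. Each is a 4-segment closed polygon; G0 lifts to the layer z and rapids to the start vertex, then G1 traces the edges. The cross-section shrinks linearly with z (the slice at the apex is degenerate and omitted).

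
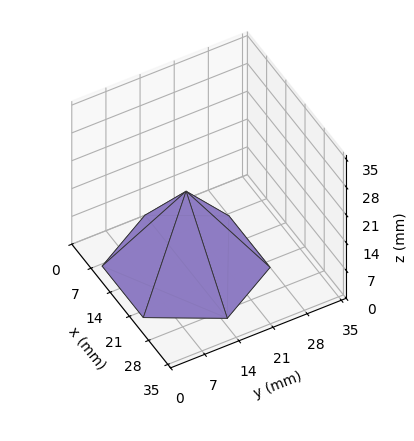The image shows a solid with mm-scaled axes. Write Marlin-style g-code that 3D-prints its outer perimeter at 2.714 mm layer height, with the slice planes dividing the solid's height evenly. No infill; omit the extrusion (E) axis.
Reading the render: the shape is a regular 6-sided pyramid, base circumscribed radius ≈ 15 mm, apex at z ≈ 19 mm (dimensions read to the nearest mm from the axis ticks). For the g-code, the solid's height is divided into equal slices at the stated Δz and each level perimeter traced with G1 moves after a G0 lift.

; perimeter-only toolpath
G21 ; units = mm
G90 ; absolute positioning
G28 ; home
; layer 1
G0 Z2.714
G0 X27.857 Y15.000
G1 X21.429 Y26.134
G1 X8.571 Y26.134
G1 X2.143 Y15.000
G1 X8.571 Y3.866
G1 X21.429 Y3.866
G1 X27.857 Y15.000
; layer 2
G0 Z5.429
G0 X25.714 Y15.000
G1 X20.357 Y24.279
G1 X9.643 Y24.279
G1 X4.286 Y15.000
G1 X9.643 Y5.721
G1 X20.357 Y5.721
G1 X25.714 Y15.000
; layer 3
G0 Z8.143
G0 X23.571 Y15.000
G1 X19.286 Y22.423
G1 X10.714 Y22.423
G1 X6.429 Y15.000
G1 X10.714 Y7.577
G1 X19.286 Y7.577
G1 X23.571 Y15.000
; layer 4
G0 Z10.857
G0 X21.429 Y15.000
G1 X18.214 Y20.567
G1 X11.786 Y20.567
G1 X8.571 Y15.000
G1 X11.786 Y9.433
G1 X18.214 Y9.433
G1 X21.429 Y15.000
; layer 5
G0 Z13.571
G0 X19.286 Y15.000
G1 X17.143 Y18.711
G1 X12.857 Y18.711
G1 X10.714 Y15.000
G1 X12.857 Y11.289
G1 X17.143 Y11.289
G1 X19.286 Y15.000
; layer 6
G0 Z16.286
G0 X17.143 Y15.000
G1 X16.071 Y16.856
G1 X13.929 Y16.856
G1 X12.857 Y15.000
G1 X13.929 Y13.144
G1 X16.071 Y13.144
G1 X17.143 Y15.000
M2 ; end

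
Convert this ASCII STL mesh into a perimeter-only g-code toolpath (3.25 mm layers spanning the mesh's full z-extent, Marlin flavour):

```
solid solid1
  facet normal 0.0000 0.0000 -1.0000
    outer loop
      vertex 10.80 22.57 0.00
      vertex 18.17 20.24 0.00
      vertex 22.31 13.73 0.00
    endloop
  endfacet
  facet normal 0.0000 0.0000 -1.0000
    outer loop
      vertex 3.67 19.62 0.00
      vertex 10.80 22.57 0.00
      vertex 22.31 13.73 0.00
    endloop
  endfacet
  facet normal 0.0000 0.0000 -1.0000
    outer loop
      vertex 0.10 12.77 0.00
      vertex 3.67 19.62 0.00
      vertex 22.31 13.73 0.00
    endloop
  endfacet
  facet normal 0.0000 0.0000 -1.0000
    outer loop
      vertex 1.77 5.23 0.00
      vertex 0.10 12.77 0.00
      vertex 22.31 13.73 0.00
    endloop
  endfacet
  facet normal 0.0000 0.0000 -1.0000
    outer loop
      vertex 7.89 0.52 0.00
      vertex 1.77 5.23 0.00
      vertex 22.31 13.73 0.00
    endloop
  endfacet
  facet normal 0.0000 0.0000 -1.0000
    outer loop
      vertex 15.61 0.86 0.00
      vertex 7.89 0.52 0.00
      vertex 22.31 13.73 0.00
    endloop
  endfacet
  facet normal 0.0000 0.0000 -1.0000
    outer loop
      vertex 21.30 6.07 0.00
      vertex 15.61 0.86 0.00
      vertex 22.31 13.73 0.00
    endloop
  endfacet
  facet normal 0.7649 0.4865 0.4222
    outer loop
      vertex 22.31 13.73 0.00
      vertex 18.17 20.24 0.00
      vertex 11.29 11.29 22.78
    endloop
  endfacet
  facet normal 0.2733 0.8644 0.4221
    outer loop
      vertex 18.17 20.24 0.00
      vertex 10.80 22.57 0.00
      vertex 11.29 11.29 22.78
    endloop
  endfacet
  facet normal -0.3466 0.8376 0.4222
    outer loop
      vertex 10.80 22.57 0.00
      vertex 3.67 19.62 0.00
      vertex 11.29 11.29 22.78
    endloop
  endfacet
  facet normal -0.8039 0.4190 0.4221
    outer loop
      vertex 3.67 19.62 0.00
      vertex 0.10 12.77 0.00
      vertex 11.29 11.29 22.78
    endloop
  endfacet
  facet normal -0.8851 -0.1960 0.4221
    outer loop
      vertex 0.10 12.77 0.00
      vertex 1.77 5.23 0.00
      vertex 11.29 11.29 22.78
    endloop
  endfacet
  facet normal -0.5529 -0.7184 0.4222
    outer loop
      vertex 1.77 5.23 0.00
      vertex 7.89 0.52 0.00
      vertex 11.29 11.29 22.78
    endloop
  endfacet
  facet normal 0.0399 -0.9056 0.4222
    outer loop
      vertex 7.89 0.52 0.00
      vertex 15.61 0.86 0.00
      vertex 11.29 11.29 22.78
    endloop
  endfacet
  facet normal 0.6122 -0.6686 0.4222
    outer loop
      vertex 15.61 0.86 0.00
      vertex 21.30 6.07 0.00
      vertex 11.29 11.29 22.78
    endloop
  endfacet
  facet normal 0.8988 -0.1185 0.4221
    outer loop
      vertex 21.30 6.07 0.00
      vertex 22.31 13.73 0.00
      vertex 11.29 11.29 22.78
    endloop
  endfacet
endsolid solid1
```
; perimeter-only toolpath
G21 ; units = mm
G90 ; absolute positioning
G28 ; home
; layer 1
G0 Z3.25
G0 X20.74 Y13.38
G1 X17.19 Y18.96
G1 X10.87 Y20.96
G1 X4.76 Y18.43
G1 X1.70 Y12.56
G1 X3.13 Y6.10
G1 X8.38 Y2.06
G1 X14.99 Y2.35
G1 X19.87 Y6.82
G1 X20.74 Y13.38
; layer 2
G0 Z6.51
G0 X19.16 Y13.03
G1 X16.20 Y17.68
G1 X10.94 Y19.35
G1 X5.85 Y17.24
G1 X3.30 Y12.35
G1 X4.49 Y6.96
G1 X8.86 Y3.60
G1 X14.38 Y3.84
G1 X18.44 Y7.56
G1 X19.16 Y13.03
; layer 3
G0 Z9.76
G0 X17.59 Y12.68
G1 X15.22 Y16.40
G1 X11.01 Y17.74
G1 X6.94 Y16.05
G1 X4.90 Y12.14
G1 X5.85 Y7.83
G1 X9.35 Y5.14
G1 X13.76 Y5.33
G1 X17.01 Y8.31
G1 X17.59 Y12.68
; layer 4
G0 Z13.02
G0 X16.01 Y12.34
G1 X14.24 Y15.13
G1 X11.08 Y16.12
G1 X8.02 Y14.86
G1 X6.49 Y11.92
G1 X7.21 Y8.69
G1 X9.83 Y6.67
G1 X13.14 Y6.82
G1 X15.58 Y9.05
G1 X16.01 Y12.34
; layer 5
G0 Z16.27
G0 X14.44 Y11.99
G1 X13.26 Y13.85
G1 X11.15 Y14.51
G1 X9.11 Y13.67
G1 X8.09 Y11.71
G1 X8.57 Y9.56
G1 X10.32 Y8.21
G1 X12.52 Y8.31
G1 X14.15 Y9.80
G1 X14.44 Y11.99
; layer 6
G0 Z19.53
G0 X12.86 Y11.64
G1 X12.27 Y12.57
G1 X11.22 Y12.90
G1 X10.20 Y12.48
G1 X9.69 Y11.50
G1 X9.93 Y10.42
G1 X10.80 Y9.75
G1 X11.91 Y9.80
G1 X12.72 Y10.54
G1 X12.86 Y11.64
M2 ; end

The solid is a regular 9-sided pyramid, base circumscribed radius ≈ 11.3 mm, apex at z ≈ 22.8 mm. Slicing at Δz = 3.25 mm — 7 equal slices spanning the solid's height, so layer i sits at z = i·h/7 — gives 6 non-empty perimeters. Each is a 9-segment closed polygon; G0 lifts to the layer z and rapids to the start vertex, then G1 traces the edges. The cross-section shrinks linearly with z (the slice at the apex is degenerate and omitted).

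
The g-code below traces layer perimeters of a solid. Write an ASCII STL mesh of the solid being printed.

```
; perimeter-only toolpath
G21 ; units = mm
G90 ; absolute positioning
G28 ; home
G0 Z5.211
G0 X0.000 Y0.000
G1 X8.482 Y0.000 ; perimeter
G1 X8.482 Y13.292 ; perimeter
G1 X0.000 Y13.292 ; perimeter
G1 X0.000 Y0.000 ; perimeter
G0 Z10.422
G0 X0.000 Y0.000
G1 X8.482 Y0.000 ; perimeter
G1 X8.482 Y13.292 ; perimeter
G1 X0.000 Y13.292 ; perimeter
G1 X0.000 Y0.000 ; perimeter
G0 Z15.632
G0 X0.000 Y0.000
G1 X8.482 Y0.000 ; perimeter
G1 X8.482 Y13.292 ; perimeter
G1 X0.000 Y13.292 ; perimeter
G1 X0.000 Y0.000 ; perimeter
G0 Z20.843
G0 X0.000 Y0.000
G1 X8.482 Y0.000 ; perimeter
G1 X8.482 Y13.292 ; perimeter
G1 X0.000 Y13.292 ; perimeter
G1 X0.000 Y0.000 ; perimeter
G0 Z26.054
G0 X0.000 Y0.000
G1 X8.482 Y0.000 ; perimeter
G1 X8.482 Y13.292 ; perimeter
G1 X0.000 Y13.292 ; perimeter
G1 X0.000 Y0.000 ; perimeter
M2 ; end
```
solid part
  facet normal 0.0000 0.0000 -1.0000
    outer loop
      vertex 8.482 13.292 0.000
      vertex 8.482 0.000 0.000
      vertex 0.000 0.000 0.000
    endloop
  endfacet
  facet normal 0.0000 0.0000 -1.0000
    outer loop
      vertex 0.000 13.292 0.000
      vertex 8.482 13.292 0.000
      vertex 0.000 0.000 0.000
    endloop
  endfacet
  facet normal 0.0000 0.0000 1.0000
    outer loop
      vertex 0.000 0.000 26.054
      vertex 8.482 0.000 26.054
      vertex 8.482 13.292 26.054
    endloop
  endfacet
  facet normal 0.0000 0.0000 1.0000
    outer loop
      vertex 0.000 0.000 26.054
      vertex 8.482 13.292 26.054
      vertex 0.000 13.292 26.054
    endloop
  endfacet
  facet normal 0.0000 -1.0000 0.0000
    outer loop
      vertex 0.000 0.000 0.000
      vertex 8.482 0.000 0.000
      vertex 8.482 0.000 26.054
    endloop
  endfacet
  facet normal 0.0000 -1.0000 0.0000
    outer loop
      vertex 0.000 0.000 0.000
      vertex 8.482 0.000 26.054
      vertex 0.000 0.000 26.054
    endloop
  endfacet
  facet normal 0.0000 1.0000 0.0000
    outer loop
      vertex 8.482 13.292 26.054
      vertex 8.482 13.292 0.000
      vertex 0.000 13.292 0.000
    endloop
  endfacet
  facet normal 0.0000 1.0000 0.0000
    outer loop
      vertex 0.000 13.292 26.054
      vertex 8.482 13.292 26.054
      vertex 0.000 13.292 0.000
    endloop
  endfacet
  facet normal -1.0000 0.0000 0.0000
    outer loop
      vertex 0.000 13.292 26.054
      vertex 0.000 13.292 0.000
      vertex 0.000 0.000 0.000
    endloop
  endfacet
  facet normal -1.0000 0.0000 0.0000
    outer loop
      vertex 0.000 0.000 26.054
      vertex 0.000 13.292 26.054
      vertex 0.000 0.000 0.000
    endloop
  endfacet
  facet normal 1.0000 0.0000 0.0000
    outer loop
      vertex 8.482 0.000 0.000
      vertex 8.482 13.292 0.000
      vertex 8.482 13.292 26.054
    endloop
  endfacet
  facet normal 1.0000 0.0000 0.0000
    outer loop
      vertex 8.482 0.000 0.000
      vertex 8.482 13.292 26.054
      vertex 8.482 0.000 26.054
    endloop
  endfacet
endsolid part

The G0 Z moves step by Δz≈5.211 mm. Every layer's G1 loop is the same polygon, so the solid is a straight extrusion of it from z=0 to z≈26.1. Closing with flat bottom and top caps and triangulating gives 12 facets — a rectangular box, roughly 8.48 × 13.3 mm footprint and 26.1 mm tall.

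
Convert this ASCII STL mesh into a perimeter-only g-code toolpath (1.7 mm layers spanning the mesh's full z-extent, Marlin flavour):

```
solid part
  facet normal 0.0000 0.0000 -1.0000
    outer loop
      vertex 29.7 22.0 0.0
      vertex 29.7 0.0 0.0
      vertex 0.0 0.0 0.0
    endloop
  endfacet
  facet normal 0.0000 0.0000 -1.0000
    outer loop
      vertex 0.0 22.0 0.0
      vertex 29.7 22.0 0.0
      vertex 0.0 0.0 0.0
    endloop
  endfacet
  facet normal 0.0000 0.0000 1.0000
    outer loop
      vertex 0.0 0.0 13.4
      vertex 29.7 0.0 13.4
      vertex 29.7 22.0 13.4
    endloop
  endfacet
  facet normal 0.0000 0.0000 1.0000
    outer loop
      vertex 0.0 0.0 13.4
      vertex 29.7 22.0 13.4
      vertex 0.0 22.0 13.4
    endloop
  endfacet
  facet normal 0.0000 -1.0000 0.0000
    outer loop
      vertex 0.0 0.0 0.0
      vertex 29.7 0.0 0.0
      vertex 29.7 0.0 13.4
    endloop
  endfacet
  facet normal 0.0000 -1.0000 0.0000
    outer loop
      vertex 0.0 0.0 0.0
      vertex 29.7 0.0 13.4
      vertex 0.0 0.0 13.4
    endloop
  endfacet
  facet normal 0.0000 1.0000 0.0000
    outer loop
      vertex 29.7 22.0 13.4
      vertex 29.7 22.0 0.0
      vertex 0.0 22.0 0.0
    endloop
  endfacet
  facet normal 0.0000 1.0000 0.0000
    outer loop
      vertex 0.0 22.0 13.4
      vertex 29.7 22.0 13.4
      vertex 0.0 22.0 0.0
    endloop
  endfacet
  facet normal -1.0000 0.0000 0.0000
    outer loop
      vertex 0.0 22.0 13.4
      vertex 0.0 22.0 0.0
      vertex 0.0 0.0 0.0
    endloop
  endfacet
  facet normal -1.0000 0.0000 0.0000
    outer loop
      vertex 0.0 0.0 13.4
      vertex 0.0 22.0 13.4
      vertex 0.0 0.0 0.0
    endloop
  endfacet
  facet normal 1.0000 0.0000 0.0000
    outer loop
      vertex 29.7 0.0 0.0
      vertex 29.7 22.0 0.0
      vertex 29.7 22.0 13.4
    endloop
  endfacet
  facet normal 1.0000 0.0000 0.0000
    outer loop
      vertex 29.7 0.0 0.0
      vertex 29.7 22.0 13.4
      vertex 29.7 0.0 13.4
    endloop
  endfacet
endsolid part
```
; perimeter-only toolpath
G21 ; units = mm
G90 ; absolute positioning
G28 ; home
; layer 1
G0 Z1.7
G0 X0.0 Y0.0
G1 X29.7 Y0.0
G1 X29.7 Y22.0
G1 X0.0 Y22.0
G1 X0.0 Y0.0
; layer 2
G0 Z3.4
G0 X0.0 Y0.0
G1 X29.7 Y0.0
G1 X29.7 Y22.0
G1 X0.0 Y22.0
G1 X0.0 Y0.0
; layer 3
G0 Z5.0
G0 X0.0 Y0.0
G1 X29.7 Y0.0
G1 X29.7 Y22.0
G1 X0.0 Y22.0
G1 X0.0 Y0.0
; layer 4
G0 Z6.7
G0 X0.0 Y0.0
G1 X29.7 Y0.0
G1 X29.7 Y22.0
G1 X0.0 Y22.0
G1 X0.0 Y0.0
; layer 5
G0 Z8.4
G0 X0.0 Y0.0
G1 X29.7 Y0.0
G1 X29.7 Y22.0
G1 X0.0 Y22.0
G1 X0.0 Y0.0
; layer 6
G0 Z10.1
G0 X0.0 Y0.0
G1 X29.7 Y0.0
G1 X29.7 Y22.0
G1 X0.0 Y22.0
G1 X0.0 Y0.0
; layer 7
G0 Z11.7
G0 X0.0 Y0.0
G1 X29.7 Y0.0
G1 X29.7 Y22.0
G1 X0.0 Y22.0
G1 X0.0 Y0.0
; layer 8
G0 Z13.4
G0 X0.0 Y0.0
G1 X29.7 Y0.0
G1 X29.7 Y22.0
G1 X0.0 Y22.0
G1 X0.0 Y0.0
M2 ; end

The solid is a rectangular box, roughly 29.7 × 22 mm footprint and 13.4 mm tall. Slicing at Δz = 1.7 mm — 8 equal slices spanning the solid's height, so layer i sits at z = i·h/8 — gives 8 non-empty perimeters. Each is a 4-segment closed polygon; G0 lifts to the layer z and rapids to the start vertex, then G1 traces the edges.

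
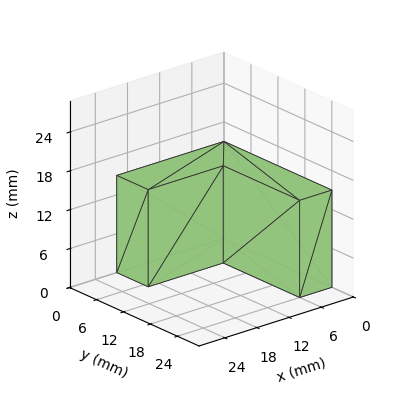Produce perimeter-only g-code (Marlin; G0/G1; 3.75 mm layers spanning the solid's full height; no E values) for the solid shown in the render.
Reading the render: the shape is an L-shaped prism: outer 20 × 24 mm, arm thicknesses ≈ 7 mm (horizontal) and 6 mm (vertical), extruded 15 mm in z (dimensions read to the nearest mm from the axis ticks). For the g-code, the solid's height is divided into equal slices at the stated Δz and each level perimeter traced with G1 moves after a G0 lift.

; perimeter-only toolpath
G21 ; units = mm
G90 ; absolute positioning
G28 ; home
; layer 1
G0 Z3.75
G0 X0.00 Y0.00
G1 X20.00 Y0.00
G1 X20.00 Y7.00
G1 X6.00 Y7.00
G1 X6.00 Y24.00
G1 X0.00 Y24.00
G1 X0.00 Y0.00
; layer 2
G0 Z7.50
G0 X0.00 Y0.00
G1 X20.00 Y0.00
G1 X20.00 Y7.00
G1 X6.00 Y7.00
G1 X6.00 Y24.00
G1 X0.00 Y24.00
G1 X0.00 Y0.00
; layer 3
G0 Z11.25
G0 X0.00 Y0.00
G1 X20.00 Y0.00
G1 X20.00 Y7.00
G1 X6.00 Y7.00
G1 X6.00 Y24.00
G1 X0.00 Y24.00
G1 X0.00 Y0.00
; layer 4
G0 Z15.00
G0 X0.00 Y0.00
G1 X20.00 Y0.00
G1 X20.00 Y7.00
G1 X6.00 Y7.00
G1 X6.00 Y24.00
G1 X0.00 Y24.00
G1 X0.00 Y0.00
M2 ; end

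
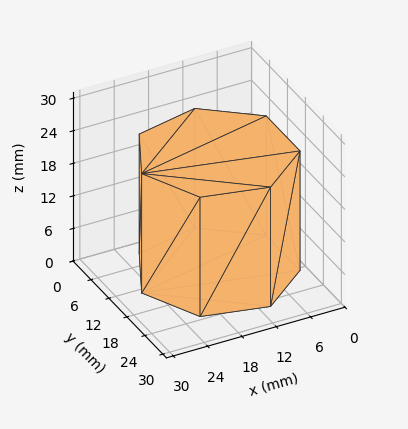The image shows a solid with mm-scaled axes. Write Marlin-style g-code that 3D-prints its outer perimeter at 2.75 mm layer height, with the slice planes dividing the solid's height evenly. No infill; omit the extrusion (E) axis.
Reading the render: the shape is a regular 7-sided prism (a cylinder approximated with 7 flat sides), circumscribed radius ≈ 13 mm, height ≈ 22 mm (dimensions read to the nearest mm from the axis ticks). For the g-code, the solid's height is divided into equal slices at the stated Δz and each level perimeter traced with G1 moves after a G0 lift.

; perimeter-only toolpath
G21 ; units = mm
G90 ; absolute positioning
G28 ; home
; layer 1
G0 Z2.75
G0 X26.00 Y13.00
G1 X21.11 Y23.16
G1 X10.11 Y25.67
G1 X1.29 Y18.64
G1 X1.29 Y7.36
G1 X10.11 Y0.33
G1 X21.11 Y2.84
G1 X26.00 Y13.00
; layer 2
G0 Z5.50
G0 X26.00 Y13.00
G1 X21.11 Y23.16
G1 X10.11 Y25.67
G1 X1.29 Y18.64
G1 X1.29 Y7.36
G1 X10.11 Y0.33
G1 X21.11 Y2.84
G1 X26.00 Y13.00
; layer 3
G0 Z8.25
G0 X26.00 Y13.00
G1 X21.11 Y23.16
G1 X10.11 Y25.67
G1 X1.29 Y18.64
G1 X1.29 Y7.36
G1 X10.11 Y0.33
G1 X21.11 Y2.84
G1 X26.00 Y13.00
; layer 4
G0 Z11.00
G0 X26.00 Y13.00
G1 X21.11 Y23.16
G1 X10.11 Y25.67
G1 X1.29 Y18.64
G1 X1.29 Y7.36
G1 X10.11 Y0.33
G1 X21.11 Y2.84
G1 X26.00 Y13.00
; layer 5
G0 Z13.75
G0 X26.00 Y13.00
G1 X21.11 Y23.16
G1 X10.11 Y25.67
G1 X1.29 Y18.64
G1 X1.29 Y7.36
G1 X10.11 Y0.33
G1 X21.11 Y2.84
G1 X26.00 Y13.00
; layer 6
G0 Z16.50
G0 X26.00 Y13.00
G1 X21.11 Y23.16
G1 X10.11 Y25.67
G1 X1.29 Y18.64
G1 X1.29 Y7.36
G1 X10.11 Y0.33
G1 X21.11 Y2.84
G1 X26.00 Y13.00
; layer 7
G0 Z19.25
G0 X26.00 Y13.00
G1 X21.11 Y23.16
G1 X10.11 Y25.67
G1 X1.29 Y18.64
G1 X1.29 Y7.36
G1 X10.11 Y0.33
G1 X21.11 Y2.84
G1 X26.00 Y13.00
; layer 8
G0 Z22.00
G0 X26.00 Y13.00
G1 X21.11 Y23.16
G1 X10.11 Y25.67
G1 X1.29 Y18.64
G1 X1.29 Y7.36
G1 X10.11 Y0.33
G1 X21.11 Y2.84
G1 X26.00 Y13.00
M2 ; end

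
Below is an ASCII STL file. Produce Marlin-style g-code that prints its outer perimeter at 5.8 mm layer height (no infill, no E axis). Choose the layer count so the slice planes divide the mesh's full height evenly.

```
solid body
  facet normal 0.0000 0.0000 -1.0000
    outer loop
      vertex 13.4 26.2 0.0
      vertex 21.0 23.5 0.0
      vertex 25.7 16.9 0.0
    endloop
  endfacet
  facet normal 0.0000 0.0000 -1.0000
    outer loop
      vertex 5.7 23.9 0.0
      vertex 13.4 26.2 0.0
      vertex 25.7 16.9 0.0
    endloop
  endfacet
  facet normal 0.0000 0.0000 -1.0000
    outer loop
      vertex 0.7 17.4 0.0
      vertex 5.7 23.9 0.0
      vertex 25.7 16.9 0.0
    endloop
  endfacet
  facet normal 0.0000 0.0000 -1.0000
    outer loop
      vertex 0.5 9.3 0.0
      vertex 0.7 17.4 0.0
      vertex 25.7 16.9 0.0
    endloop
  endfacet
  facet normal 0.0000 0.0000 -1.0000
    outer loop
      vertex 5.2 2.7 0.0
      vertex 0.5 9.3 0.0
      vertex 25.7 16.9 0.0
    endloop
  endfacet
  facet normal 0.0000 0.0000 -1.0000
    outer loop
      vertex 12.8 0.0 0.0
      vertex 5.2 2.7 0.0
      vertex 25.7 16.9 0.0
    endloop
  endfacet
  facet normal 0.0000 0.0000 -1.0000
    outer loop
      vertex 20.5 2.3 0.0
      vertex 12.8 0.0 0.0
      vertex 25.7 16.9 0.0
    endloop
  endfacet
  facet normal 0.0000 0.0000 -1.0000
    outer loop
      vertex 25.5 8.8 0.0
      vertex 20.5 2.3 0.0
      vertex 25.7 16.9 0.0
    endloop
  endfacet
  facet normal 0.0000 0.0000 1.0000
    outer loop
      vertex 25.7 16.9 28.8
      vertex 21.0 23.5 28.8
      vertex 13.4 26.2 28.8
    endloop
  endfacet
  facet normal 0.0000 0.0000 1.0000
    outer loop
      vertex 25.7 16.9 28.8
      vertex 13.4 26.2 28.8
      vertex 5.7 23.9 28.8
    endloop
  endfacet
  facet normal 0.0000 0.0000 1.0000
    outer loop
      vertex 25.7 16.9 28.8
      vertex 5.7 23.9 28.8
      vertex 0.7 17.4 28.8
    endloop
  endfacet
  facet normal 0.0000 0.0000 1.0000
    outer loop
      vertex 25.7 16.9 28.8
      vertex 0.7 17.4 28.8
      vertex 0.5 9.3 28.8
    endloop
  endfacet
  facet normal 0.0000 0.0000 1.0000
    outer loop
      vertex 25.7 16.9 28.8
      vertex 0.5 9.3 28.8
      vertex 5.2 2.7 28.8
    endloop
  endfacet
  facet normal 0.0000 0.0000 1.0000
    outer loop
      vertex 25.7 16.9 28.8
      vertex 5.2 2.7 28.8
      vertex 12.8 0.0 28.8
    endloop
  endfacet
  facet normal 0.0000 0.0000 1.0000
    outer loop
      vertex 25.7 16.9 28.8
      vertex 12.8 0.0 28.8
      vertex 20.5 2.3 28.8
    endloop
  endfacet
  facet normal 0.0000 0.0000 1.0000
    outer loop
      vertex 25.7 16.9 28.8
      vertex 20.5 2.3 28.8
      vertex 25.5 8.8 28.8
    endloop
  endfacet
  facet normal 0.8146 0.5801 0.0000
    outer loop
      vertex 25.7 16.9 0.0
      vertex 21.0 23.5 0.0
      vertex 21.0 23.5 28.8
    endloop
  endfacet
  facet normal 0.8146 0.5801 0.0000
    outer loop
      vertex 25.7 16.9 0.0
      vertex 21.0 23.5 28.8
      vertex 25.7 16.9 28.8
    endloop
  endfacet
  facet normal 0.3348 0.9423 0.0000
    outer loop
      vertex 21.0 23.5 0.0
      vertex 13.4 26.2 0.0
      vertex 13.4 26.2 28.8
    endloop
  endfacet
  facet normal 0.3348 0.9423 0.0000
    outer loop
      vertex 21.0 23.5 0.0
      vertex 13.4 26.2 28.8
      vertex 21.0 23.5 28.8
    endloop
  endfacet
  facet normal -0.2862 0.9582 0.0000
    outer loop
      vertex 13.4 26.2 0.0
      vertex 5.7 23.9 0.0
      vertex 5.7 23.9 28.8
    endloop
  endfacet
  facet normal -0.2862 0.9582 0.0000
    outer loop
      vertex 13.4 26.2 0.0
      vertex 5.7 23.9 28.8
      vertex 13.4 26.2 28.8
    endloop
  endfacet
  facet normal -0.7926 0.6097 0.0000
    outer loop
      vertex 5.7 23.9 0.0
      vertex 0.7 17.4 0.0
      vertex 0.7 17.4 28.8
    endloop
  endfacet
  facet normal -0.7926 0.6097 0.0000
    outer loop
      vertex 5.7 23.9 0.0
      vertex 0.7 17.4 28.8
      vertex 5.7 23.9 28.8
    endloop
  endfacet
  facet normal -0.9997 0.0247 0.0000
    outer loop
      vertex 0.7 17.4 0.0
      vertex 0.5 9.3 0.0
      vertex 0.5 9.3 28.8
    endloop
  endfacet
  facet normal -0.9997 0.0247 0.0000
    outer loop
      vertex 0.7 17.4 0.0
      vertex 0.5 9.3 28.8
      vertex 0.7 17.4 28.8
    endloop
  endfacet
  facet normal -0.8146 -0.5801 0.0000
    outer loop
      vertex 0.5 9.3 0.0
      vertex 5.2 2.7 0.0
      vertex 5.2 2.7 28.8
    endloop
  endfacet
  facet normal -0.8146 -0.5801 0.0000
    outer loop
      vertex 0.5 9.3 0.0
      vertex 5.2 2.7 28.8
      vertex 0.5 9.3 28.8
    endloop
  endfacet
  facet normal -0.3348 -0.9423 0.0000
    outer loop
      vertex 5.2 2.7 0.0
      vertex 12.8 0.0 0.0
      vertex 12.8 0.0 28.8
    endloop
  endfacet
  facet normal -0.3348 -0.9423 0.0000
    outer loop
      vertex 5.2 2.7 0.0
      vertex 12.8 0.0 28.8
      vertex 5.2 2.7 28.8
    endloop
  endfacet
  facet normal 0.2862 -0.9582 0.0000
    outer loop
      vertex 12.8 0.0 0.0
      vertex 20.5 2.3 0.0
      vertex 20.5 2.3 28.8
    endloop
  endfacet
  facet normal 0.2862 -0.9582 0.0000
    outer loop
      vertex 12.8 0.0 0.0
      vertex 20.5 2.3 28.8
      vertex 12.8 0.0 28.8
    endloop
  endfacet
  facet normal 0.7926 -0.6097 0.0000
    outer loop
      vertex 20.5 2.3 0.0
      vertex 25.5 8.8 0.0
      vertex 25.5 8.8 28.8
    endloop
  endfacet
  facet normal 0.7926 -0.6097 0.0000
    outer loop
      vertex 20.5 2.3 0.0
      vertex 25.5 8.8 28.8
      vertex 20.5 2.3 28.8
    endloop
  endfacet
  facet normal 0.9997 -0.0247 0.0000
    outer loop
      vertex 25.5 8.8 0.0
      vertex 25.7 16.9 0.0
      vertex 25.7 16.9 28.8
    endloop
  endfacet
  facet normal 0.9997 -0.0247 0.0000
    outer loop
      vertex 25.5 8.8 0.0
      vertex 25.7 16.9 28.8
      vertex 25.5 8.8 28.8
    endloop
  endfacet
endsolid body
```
; perimeter-only toolpath
G21 ; units = mm
G90 ; absolute positioning
G28 ; home
; layer 1
G0 Z5.8
G0 X25.7 Y16.9
G1 X21.0 Y23.5
G1 X13.4 Y26.2
G1 X5.7 Y23.9
G1 X0.7 Y17.4
G1 X0.5 Y9.3
G1 X5.2 Y2.7
G1 X12.8 Y0.0
G1 X20.5 Y2.3
G1 X25.5 Y8.8
G1 X25.7 Y16.9
; layer 2
G0 Z11.5
G0 X25.7 Y16.9
G1 X21.0 Y23.5
G1 X13.4 Y26.2
G1 X5.7 Y23.9
G1 X0.7 Y17.4
G1 X0.5 Y9.3
G1 X5.2 Y2.7
G1 X12.8 Y0.0
G1 X20.5 Y2.3
G1 X25.5 Y8.8
G1 X25.7 Y16.9
; layer 3
G0 Z17.3
G0 X25.7 Y16.9
G1 X21.0 Y23.5
G1 X13.4 Y26.2
G1 X5.7 Y23.9
G1 X0.7 Y17.4
G1 X0.5 Y9.3
G1 X5.2 Y2.7
G1 X12.8 Y0.0
G1 X20.5 Y2.3
G1 X25.5 Y8.8
G1 X25.7 Y16.9
; layer 4
G0 Z23.0
G0 X25.7 Y16.9
G1 X21.0 Y23.5
G1 X13.4 Y26.2
G1 X5.7 Y23.9
G1 X0.7 Y17.4
G1 X0.5 Y9.3
G1 X5.2 Y2.7
G1 X12.8 Y0.0
G1 X20.5 Y2.3
G1 X25.5 Y8.8
G1 X25.7 Y16.9
; layer 5
G0 Z28.8
G0 X25.7 Y16.9
G1 X21.0 Y23.5
G1 X13.4 Y26.2
G1 X5.7 Y23.9
G1 X0.7 Y17.4
G1 X0.5 Y9.3
G1 X5.2 Y2.7
G1 X12.8 Y0.0
G1 X20.5 Y2.3
G1 X25.5 Y8.8
G1 X25.7 Y16.9
M2 ; end

The solid is a regular 10-sided prism (a cylinder approximated with 10 flat sides), circumscribed radius ≈ 13.1 mm, height ≈ 28.8 mm. Slicing at Δz = 5.8 mm — 5 equal slices spanning the solid's height, so layer i sits at z = i·h/5 — gives 5 non-empty perimeters. Each is a 10-segment closed polygon; G0 lifts to the layer z and rapids to the start vertex, then G1 traces the edges.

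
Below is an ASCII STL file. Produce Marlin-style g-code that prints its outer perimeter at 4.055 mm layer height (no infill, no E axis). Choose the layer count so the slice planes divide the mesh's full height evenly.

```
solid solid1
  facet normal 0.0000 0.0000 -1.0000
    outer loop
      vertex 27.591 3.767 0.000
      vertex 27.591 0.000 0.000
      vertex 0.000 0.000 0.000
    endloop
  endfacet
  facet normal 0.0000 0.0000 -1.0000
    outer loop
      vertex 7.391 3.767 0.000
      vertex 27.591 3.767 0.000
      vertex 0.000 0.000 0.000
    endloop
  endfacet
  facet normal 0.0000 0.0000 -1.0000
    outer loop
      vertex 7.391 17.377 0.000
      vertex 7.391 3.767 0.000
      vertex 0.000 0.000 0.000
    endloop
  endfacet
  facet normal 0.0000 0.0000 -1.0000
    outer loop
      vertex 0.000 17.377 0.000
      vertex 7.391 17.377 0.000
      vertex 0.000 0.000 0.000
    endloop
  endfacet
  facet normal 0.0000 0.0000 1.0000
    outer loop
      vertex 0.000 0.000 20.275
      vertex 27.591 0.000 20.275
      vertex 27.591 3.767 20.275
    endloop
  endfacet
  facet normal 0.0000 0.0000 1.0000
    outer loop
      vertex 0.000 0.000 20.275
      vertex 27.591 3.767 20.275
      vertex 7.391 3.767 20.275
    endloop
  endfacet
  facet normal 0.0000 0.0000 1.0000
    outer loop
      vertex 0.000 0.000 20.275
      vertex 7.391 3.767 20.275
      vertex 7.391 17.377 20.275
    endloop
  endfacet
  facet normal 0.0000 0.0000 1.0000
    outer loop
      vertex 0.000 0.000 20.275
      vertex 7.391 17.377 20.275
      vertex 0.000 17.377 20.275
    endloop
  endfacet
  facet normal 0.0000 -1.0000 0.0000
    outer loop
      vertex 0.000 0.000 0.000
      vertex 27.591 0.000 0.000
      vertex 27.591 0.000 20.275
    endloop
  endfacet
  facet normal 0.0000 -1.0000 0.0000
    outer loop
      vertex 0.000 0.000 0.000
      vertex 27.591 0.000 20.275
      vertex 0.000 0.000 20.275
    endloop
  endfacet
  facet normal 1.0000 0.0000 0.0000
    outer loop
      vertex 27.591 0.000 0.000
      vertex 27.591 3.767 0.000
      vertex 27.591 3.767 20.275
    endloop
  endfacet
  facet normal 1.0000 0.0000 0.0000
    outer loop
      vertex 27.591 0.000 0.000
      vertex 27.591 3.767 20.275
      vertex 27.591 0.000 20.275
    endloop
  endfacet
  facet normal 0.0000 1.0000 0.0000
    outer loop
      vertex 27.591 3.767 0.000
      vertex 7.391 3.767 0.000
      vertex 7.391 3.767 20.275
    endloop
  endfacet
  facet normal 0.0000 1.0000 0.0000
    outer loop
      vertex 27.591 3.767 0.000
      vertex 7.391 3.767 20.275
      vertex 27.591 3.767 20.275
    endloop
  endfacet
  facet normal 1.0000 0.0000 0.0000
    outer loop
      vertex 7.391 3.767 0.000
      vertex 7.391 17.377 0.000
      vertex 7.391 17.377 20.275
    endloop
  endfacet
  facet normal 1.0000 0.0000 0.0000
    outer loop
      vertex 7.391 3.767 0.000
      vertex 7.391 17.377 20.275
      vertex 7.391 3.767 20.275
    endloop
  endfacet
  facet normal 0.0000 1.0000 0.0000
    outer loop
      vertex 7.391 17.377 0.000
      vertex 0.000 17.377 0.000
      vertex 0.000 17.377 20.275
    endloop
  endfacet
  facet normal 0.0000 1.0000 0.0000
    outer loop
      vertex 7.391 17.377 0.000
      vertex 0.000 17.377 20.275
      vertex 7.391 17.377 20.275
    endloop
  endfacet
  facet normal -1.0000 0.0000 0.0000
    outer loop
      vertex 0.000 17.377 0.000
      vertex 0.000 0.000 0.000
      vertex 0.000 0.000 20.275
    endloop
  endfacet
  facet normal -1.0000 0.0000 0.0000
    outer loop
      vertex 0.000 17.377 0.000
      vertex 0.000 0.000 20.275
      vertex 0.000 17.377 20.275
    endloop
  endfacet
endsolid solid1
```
; perimeter-only toolpath
G21 ; units = mm
G90 ; absolute positioning
G28 ; home
; layer 1
G0 Z4.055
G0 X0.000 Y0.000
G1 X27.591 Y0.000
G1 X27.591 Y3.767
G1 X7.391 Y3.767
G1 X7.391 Y17.377
G1 X0.000 Y17.377
G1 X0.000 Y0.000
; layer 2
G0 Z8.110
G0 X0.000 Y0.000
G1 X27.591 Y0.000
G1 X27.591 Y3.767
G1 X7.391 Y3.767
G1 X7.391 Y17.377
G1 X0.000 Y17.377
G1 X0.000 Y0.000
; layer 3
G0 Z12.165
G0 X0.000 Y0.000
G1 X27.591 Y0.000
G1 X27.591 Y3.767
G1 X7.391 Y3.767
G1 X7.391 Y17.377
G1 X0.000 Y17.377
G1 X0.000 Y0.000
; layer 4
G0 Z16.220
G0 X0.000 Y0.000
G1 X27.591 Y0.000
G1 X27.591 Y3.767
G1 X7.391 Y3.767
G1 X7.391 Y17.377
G1 X0.000 Y17.377
G1 X0.000 Y0.000
; layer 5
G0 Z20.275
G0 X0.000 Y0.000
G1 X27.591 Y0.000
G1 X27.591 Y3.767
G1 X7.391 Y3.767
G1 X7.391 Y17.377
G1 X0.000 Y17.377
G1 X0.000 Y0.000
M2 ; end

The solid is an L-shaped prism: outer 27.6 × 17.4 mm, arm thicknesses ≈ 3.77 mm (horizontal) and 7.39 mm (vertical), extruded 20.3 mm in z. Slicing at Δz = 4.055 mm — 5 equal slices spanning the solid's height, so layer i sits at z = i·h/5 — gives 5 non-empty perimeters. Each is a 6-segment closed polygon; G0 lifts to the layer z and rapids to the start vertex, then G1 traces the edges.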